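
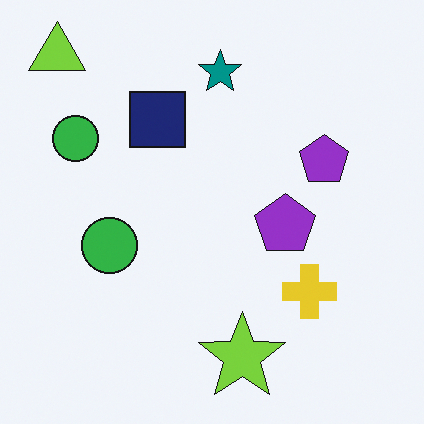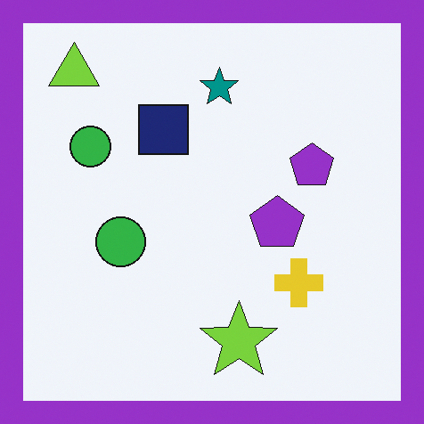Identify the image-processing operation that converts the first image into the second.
It was framed with a purple border.

A solid purple frame runs around the edge of the second image, with the content slightly shrunk inside it.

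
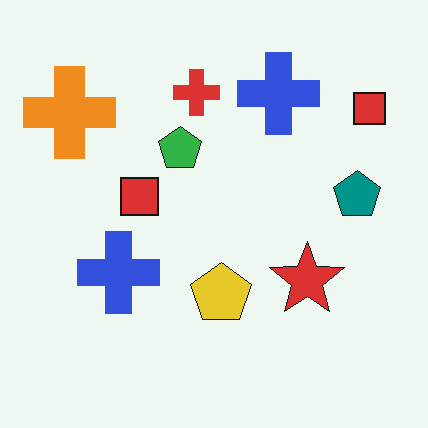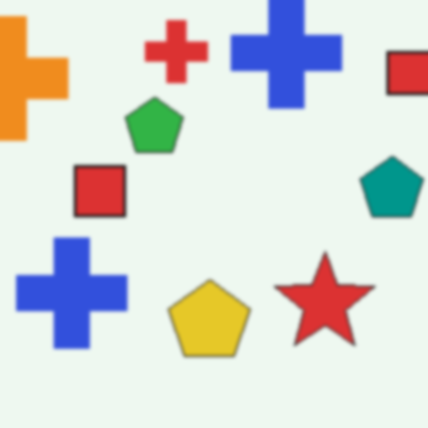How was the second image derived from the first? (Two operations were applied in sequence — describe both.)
This is the original image cropped slightly and scaled back up, then given a subtle gaussian blur.

The visible shapes are larger and the field of view is narrower; shapes near the original edges may be partly or wholly outside the frame — a crop-and-rescale. Shape edges and outlines are uniformly softened across the whole image.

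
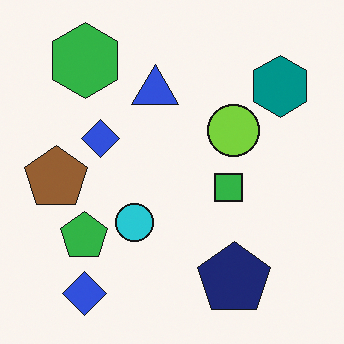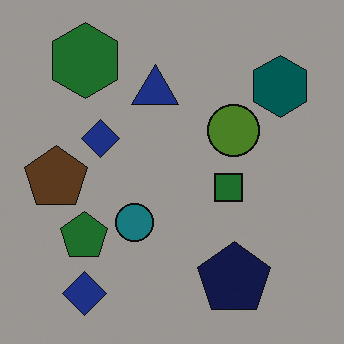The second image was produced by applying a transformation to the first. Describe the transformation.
This is the original image darkened a lot.

Every pixel — background and shapes alike — is uniformly darkened.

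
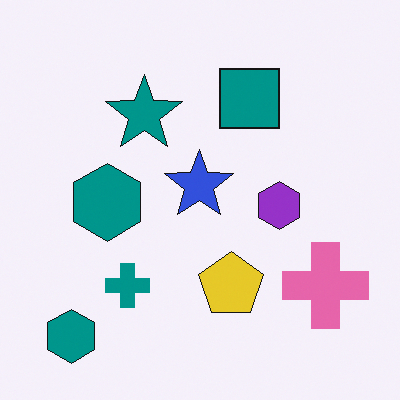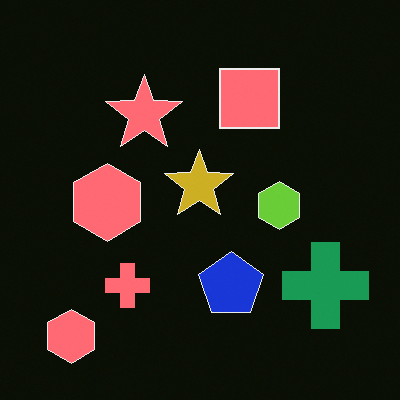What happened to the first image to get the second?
The image was color-inverted (negative).

The light background has become dark and every shape's color is its complement — a photographic negative.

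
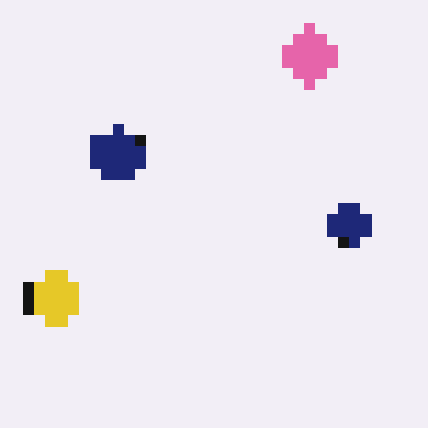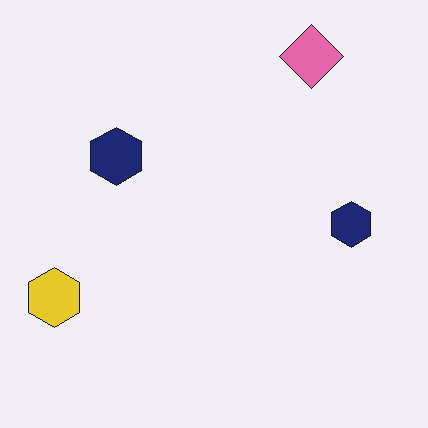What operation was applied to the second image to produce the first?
Heavily pixelated into large blocks.

Shapes are reduced to large square blocks; fine edges and outlines are lost — a downscale-then-upscale (mosaic) effect.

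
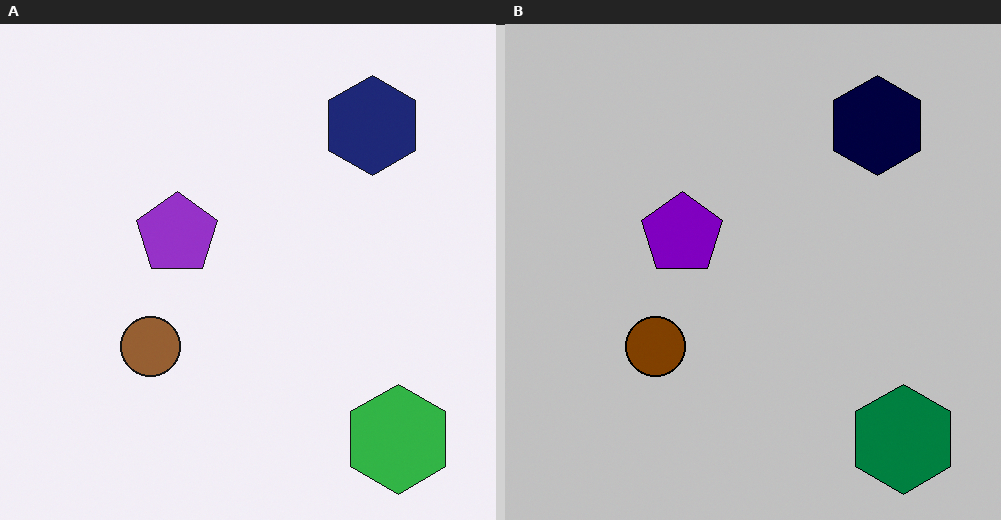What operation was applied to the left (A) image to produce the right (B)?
The right (B) image is the left (A) heavily posterized to just a handful of flat colors.

Each flat color has snapped to a coarser quantized level — most visibly, the near-white background has dropped to a flat grey.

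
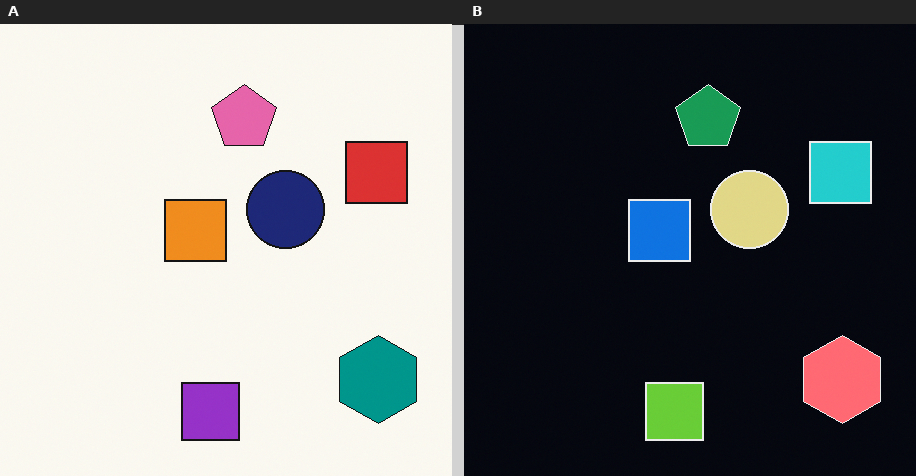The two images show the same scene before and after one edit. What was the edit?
The right (B) image is the left (A) color-inverted (negative).

The light background has become dark and every shape's color is its complement — a photographic negative.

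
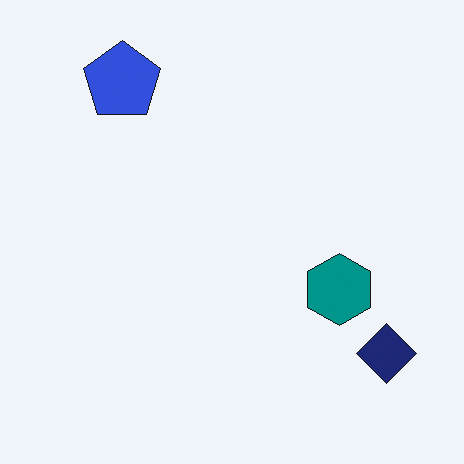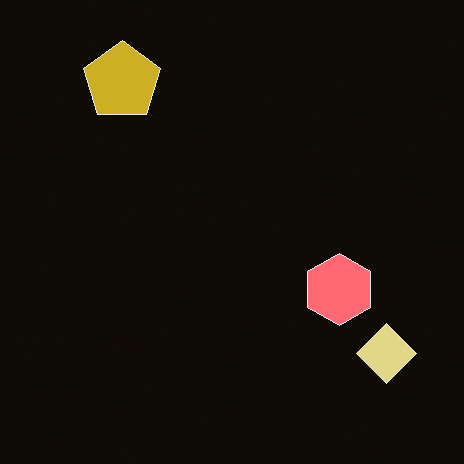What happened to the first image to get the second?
This is the original image color-inverted (negative).

The light background has become dark and every shape's color is its complement — a photographic negative.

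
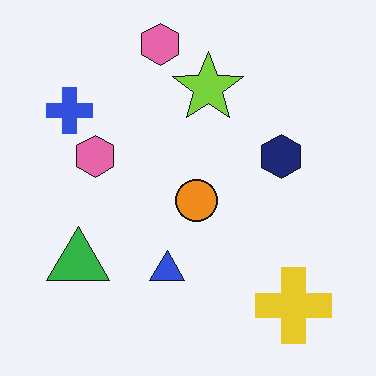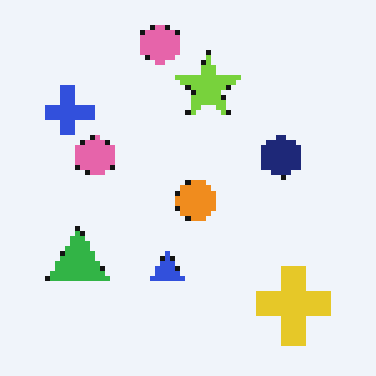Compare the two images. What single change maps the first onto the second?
The second image is the first lightly pixelated (a mild mosaic effect).

Shapes are reduced to large square blocks; fine edges and outlines are lost — a downscale-then-upscale (mosaic) effect.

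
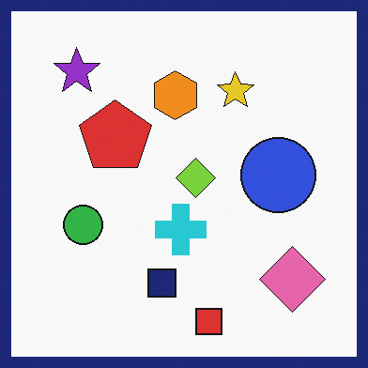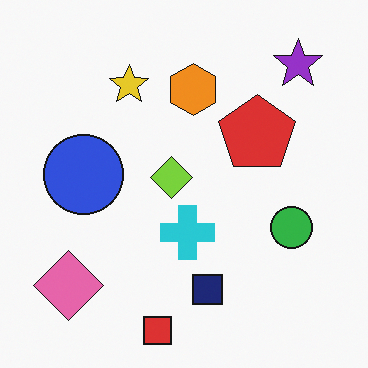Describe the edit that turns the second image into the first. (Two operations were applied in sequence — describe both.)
The first image is the second flipped horizontally (left ↔ right), then framed with a navy border.

The pink diamond is in the bottom-left of the second image and the bottom-right of the first — shapes on opposite sides of the vertical midline have swapped in a mirror flip. A solid navy frame runs around the edge of the first image, with the content slightly shrunk inside it.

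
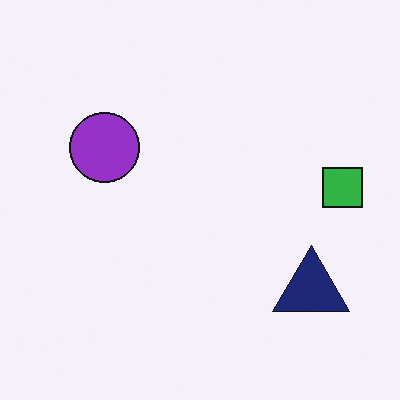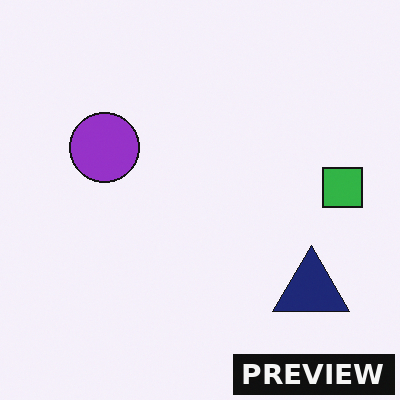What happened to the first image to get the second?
The second image is the first watermarked with the text "PREVIEW" in the lower-right corner.

A dark label reading "PREVIEW" appears in the lower-right corner.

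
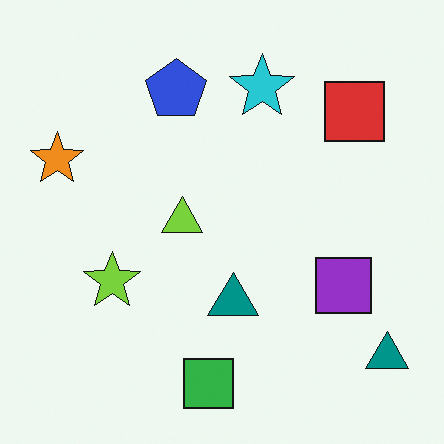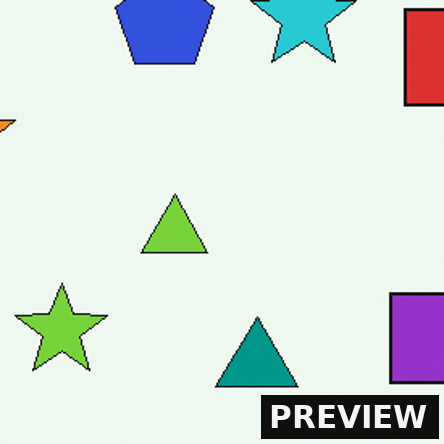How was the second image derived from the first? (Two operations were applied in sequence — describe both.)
The transformation is: cropped to a noticeably smaller region and rescaled, then watermarked with the text "PREVIEW" in the lower-right corner.

The visible shapes are larger and the field of view is narrower; shapes near the original edges may be partly or wholly outside the frame — a crop-and-rescale. A dark label reading "PREVIEW" appears in the lower-right corner.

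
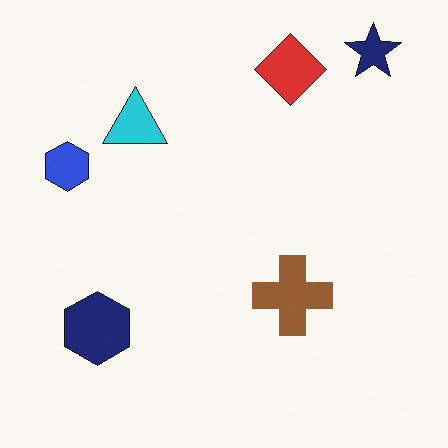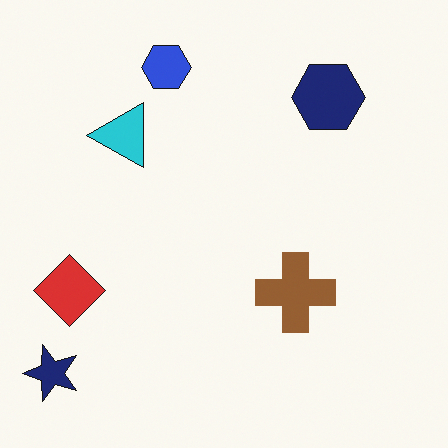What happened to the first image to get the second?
The second image is the first transposed (reflected across the top-left ↔ bottom-right diagonal).

Shapes have swapped their row and column positions — what was in the top-right is now in the bottom-left — a diagonal reflection.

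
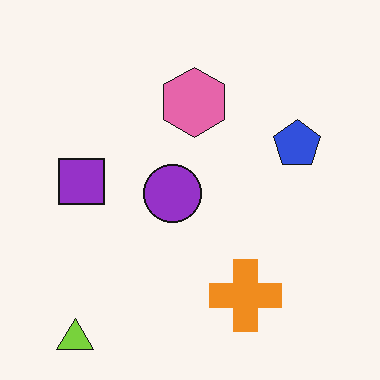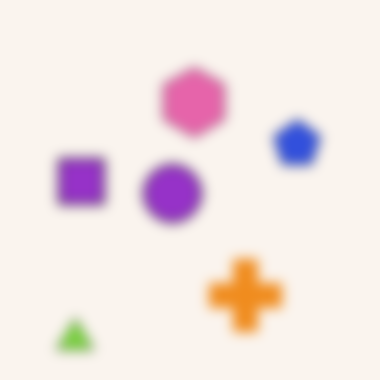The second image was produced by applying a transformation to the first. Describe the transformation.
It was strongly gaussian-blurred.

Shape edges and outlines are uniformly softened across the whole image.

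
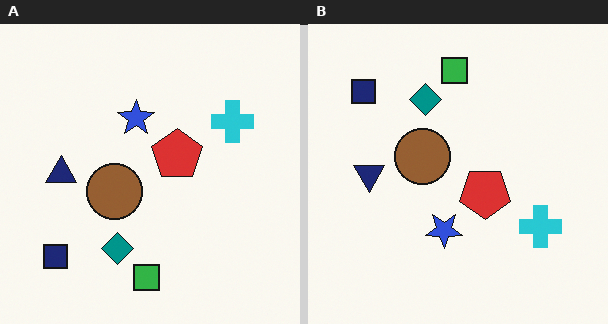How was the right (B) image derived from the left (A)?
Flipped vertically (top ↔ bottom).

The green square is in the bottom of the left (A) image and the top of the right (B) — shapes on opposite sides of the horizontal midline have swapped in a mirror flip.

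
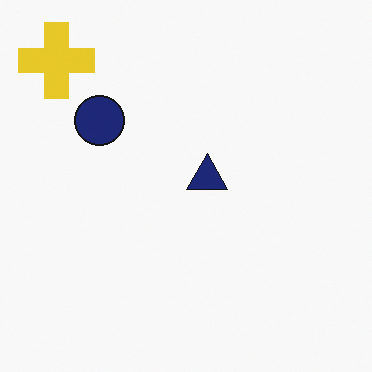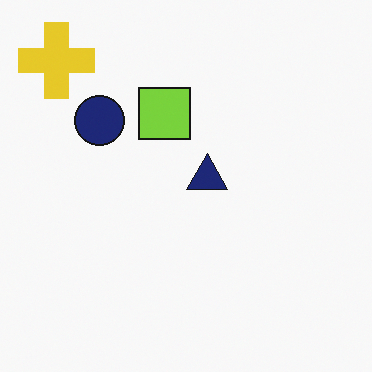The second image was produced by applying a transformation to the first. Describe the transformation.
Overlaid with an additional lime square.

A lime square appears in the second image that is absent from the first.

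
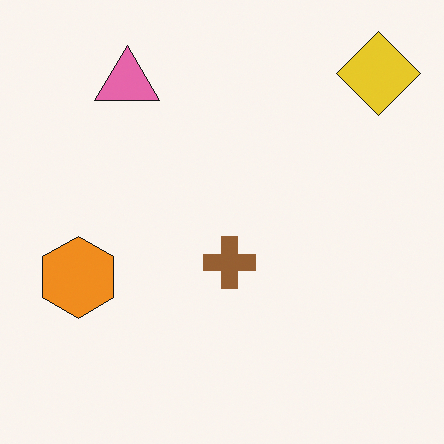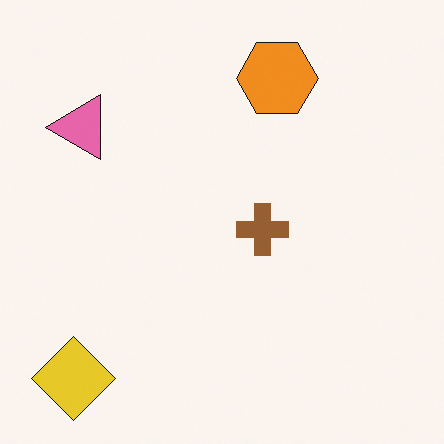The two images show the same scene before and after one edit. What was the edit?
The image was transposed (reflected across the top-left ↔ bottom-right diagonal).

Shapes have swapped their row and column positions — what was in the top-right is now in the bottom-left — a diagonal reflection.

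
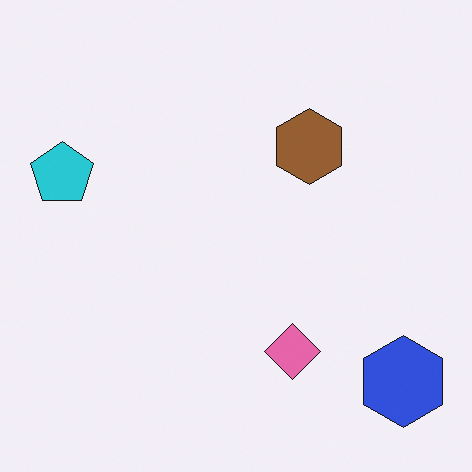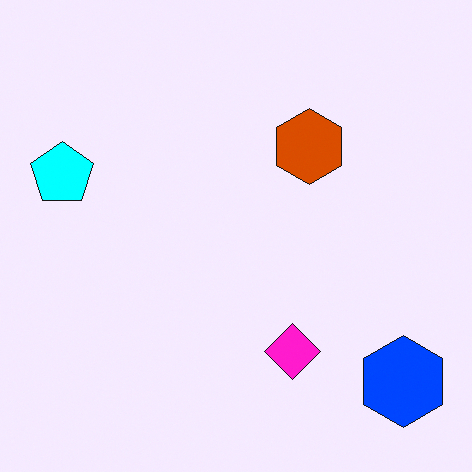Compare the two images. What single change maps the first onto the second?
The image was made much more vivid (saturation change).

All colors are more vivid — a global saturation change.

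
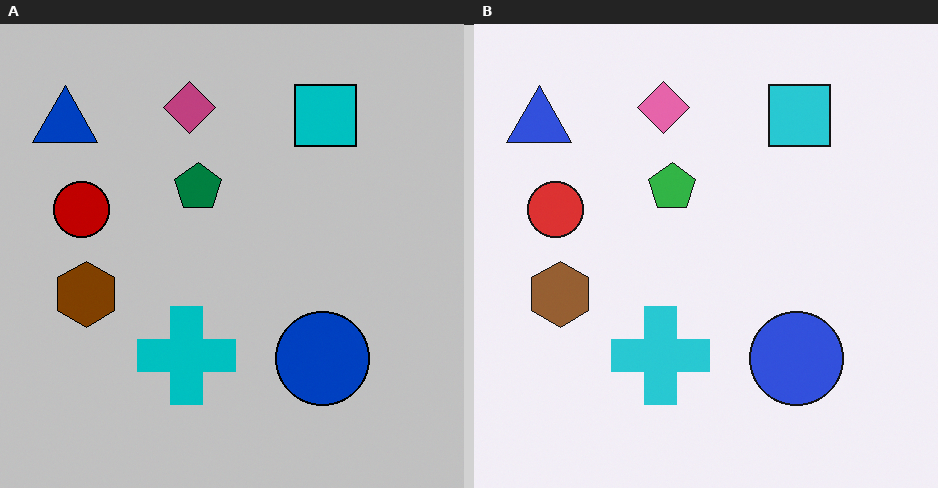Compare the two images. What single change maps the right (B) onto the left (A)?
This is the original image heavily posterized to just a handful of flat colors.

Each flat color has snapped to a coarser quantized level — most visibly, the near-white background has dropped to a flat grey.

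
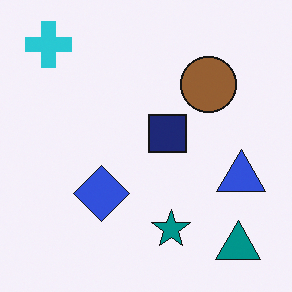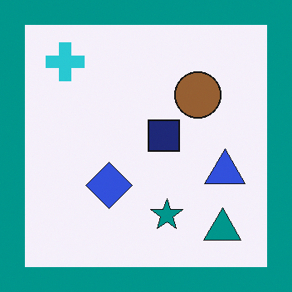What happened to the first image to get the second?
Framed with a teal border.

A solid teal frame runs around the edge of the second image, with the content slightly shrunk inside it.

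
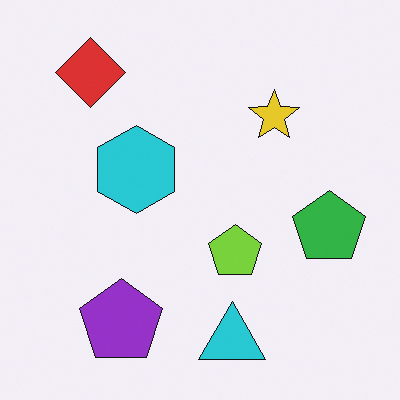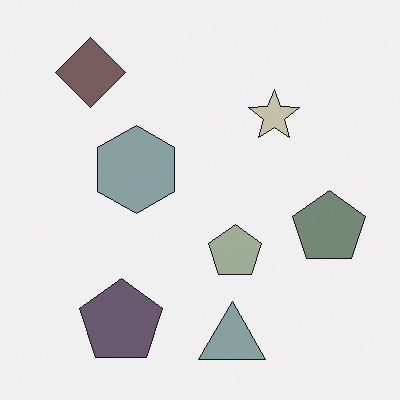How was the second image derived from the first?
This is the original image heavily desaturated.

All colors are more muted and greyish — a global saturation change.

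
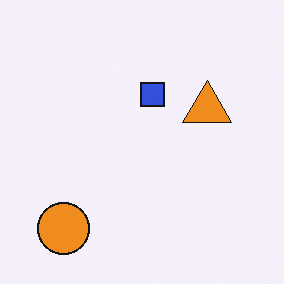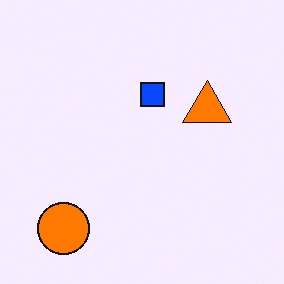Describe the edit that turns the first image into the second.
The image was heavily oversaturated.

All colors are more vivid — a global saturation change.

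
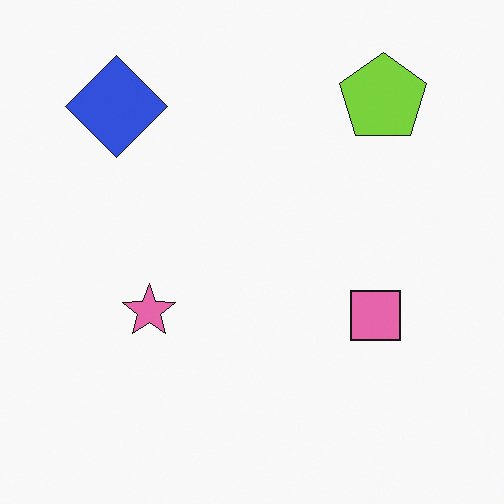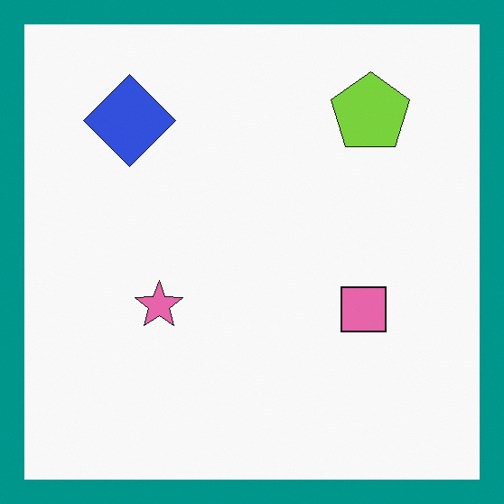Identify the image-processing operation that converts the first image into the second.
The transformation is: framed with a teal border.

A solid teal frame runs around the edge of the second image, with the content slightly shrunk inside it.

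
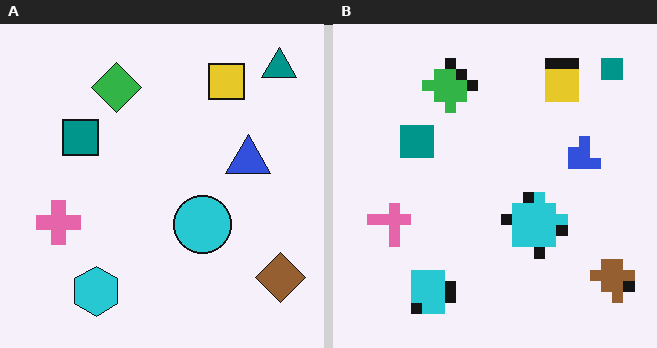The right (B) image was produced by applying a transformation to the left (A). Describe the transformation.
It was coarsely pixelated.

Shapes are reduced to large square blocks; fine edges and outlines are lost — a downscale-then-upscale (mosaic) effect.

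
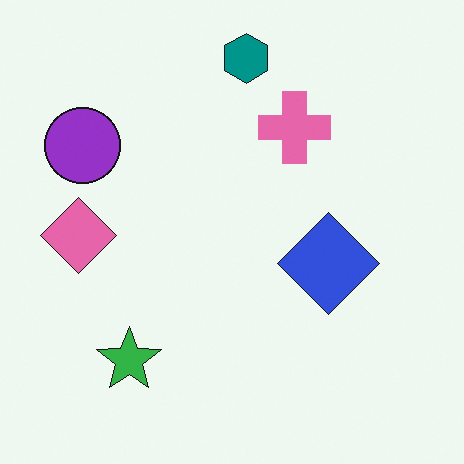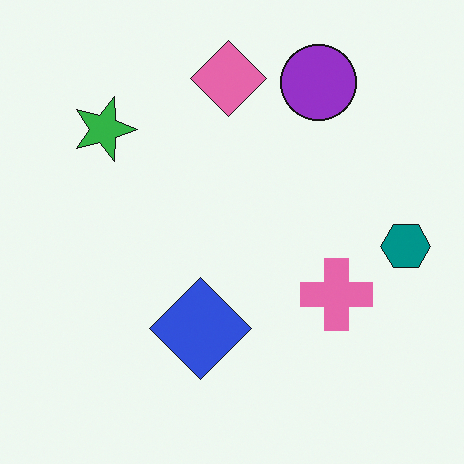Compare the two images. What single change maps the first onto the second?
It was rotated 90° clockwise.

The teal hexagon sits in the top of the first image and the right of the second — consistent with a whole-image 90° clockwise rotation.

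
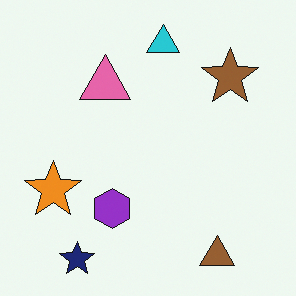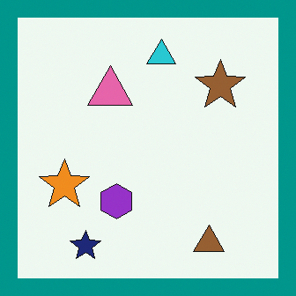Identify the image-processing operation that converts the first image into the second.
The second image is the first framed with a teal border.

A solid teal frame runs around the edge of the second image, with the content slightly shrunk inside it.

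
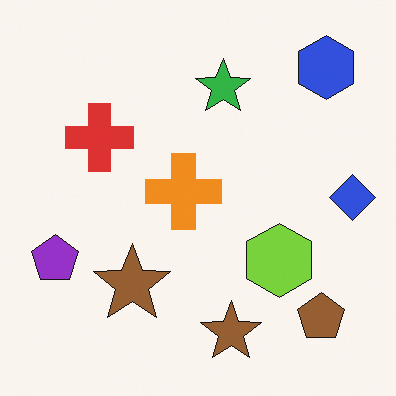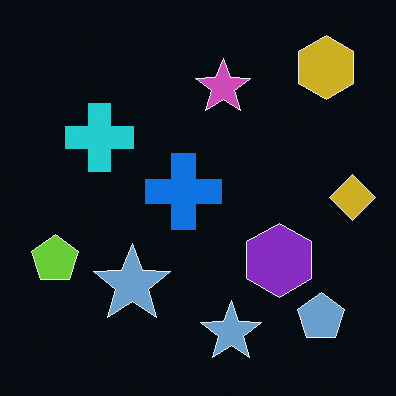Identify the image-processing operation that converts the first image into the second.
The transformation is: color-inverted (negative).

The light background has become dark and every shape's color is its complement — a photographic negative.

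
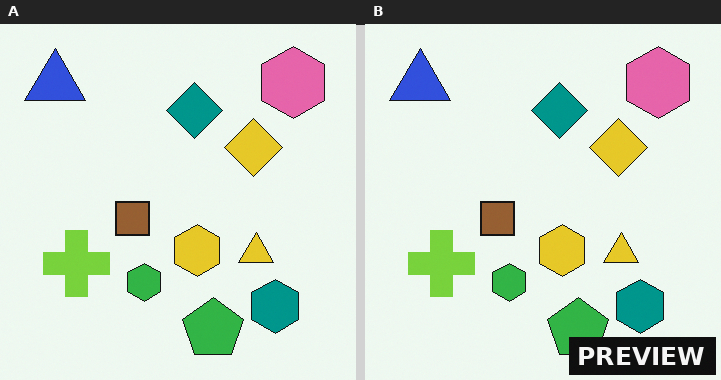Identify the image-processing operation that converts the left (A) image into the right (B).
The right (B) image is the left (A) watermarked with the text "PREVIEW" in the lower-right corner.

A dark label reading "PREVIEW" appears in the lower-right corner.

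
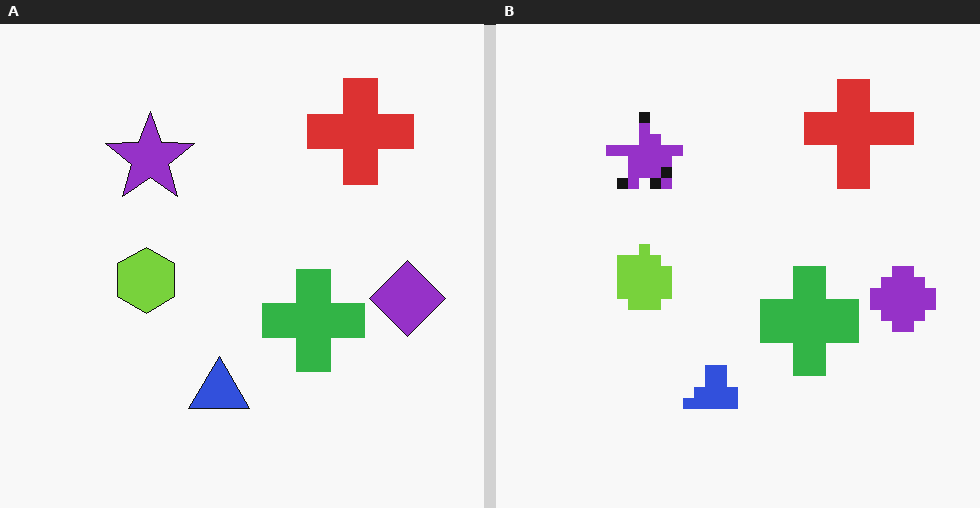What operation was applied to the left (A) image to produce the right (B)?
The transformation is: heavily pixelated into large blocks.

Shapes are reduced to large square blocks; fine edges and outlines are lost — a downscale-then-upscale (mosaic) effect.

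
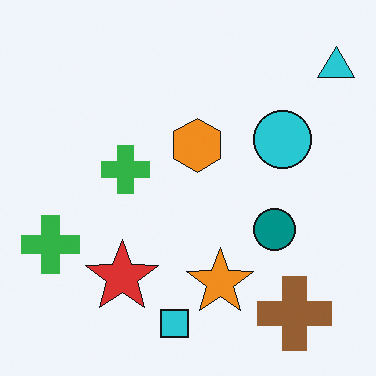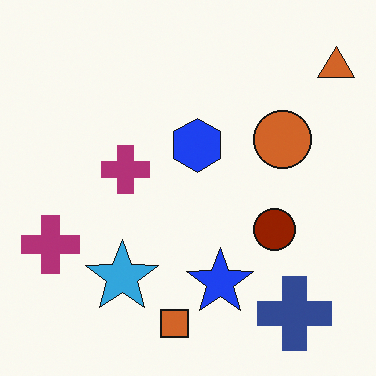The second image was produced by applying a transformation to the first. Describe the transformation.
The image was hue-shifted by a large amount.

Every shape's color has rotated by the same amount around the hue wheel — a uniform hue shift.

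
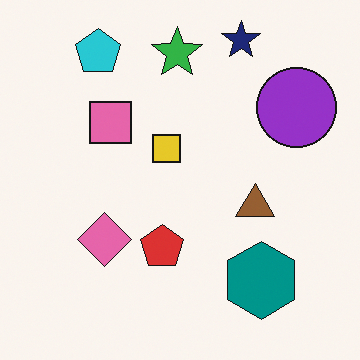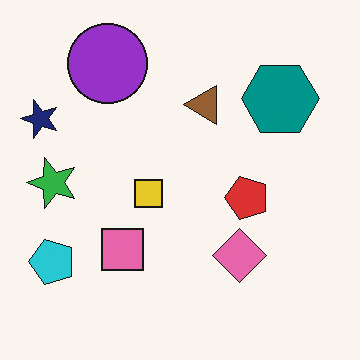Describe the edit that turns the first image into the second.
This is the original image rotated 90° counter-clockwise.

The navy star sits in the top-right of the first image and the top-left of the second — consistent with a whole-image 90° counter-clockwise rotation.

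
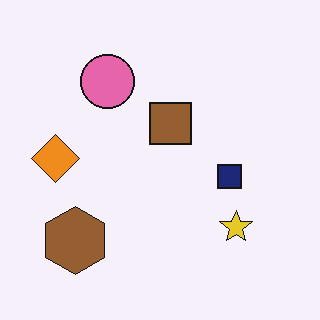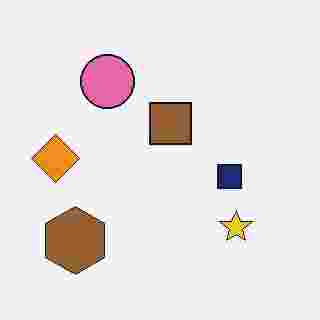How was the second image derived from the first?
This is the original image heavily JPEG-compressed with obvious blocking artifacts.

Blocky 8×8 compression artifacts appear around shape edges and the flat background shows ringing — characteristic JPEG degradation.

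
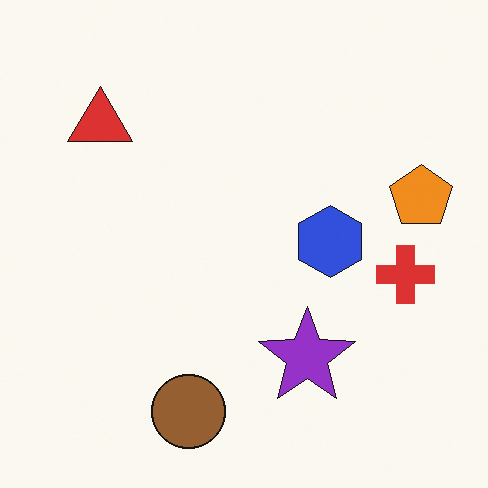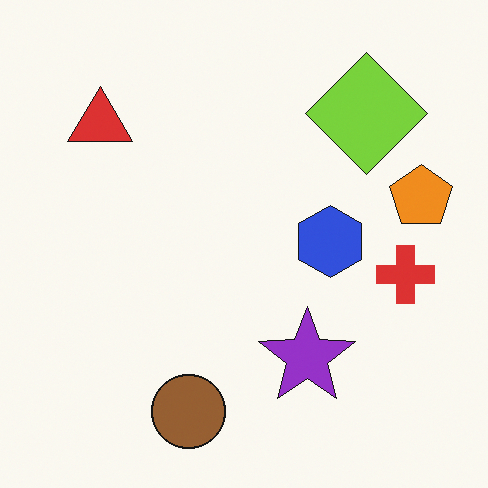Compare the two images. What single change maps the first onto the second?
The second image is the first overlaid with an additional lime diamond.

A lime diamond appears in the second image that is absent from the first.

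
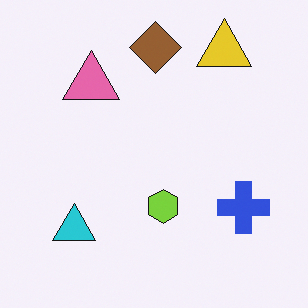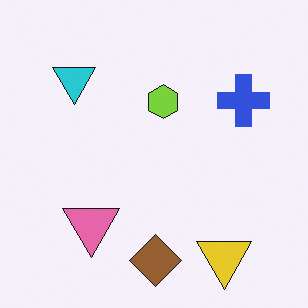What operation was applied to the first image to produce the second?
The transformation is: flipped vertically (top ↔ bottom).

The brown diamond is in the top of the first image and the bottom of the second — shapes on opposite sides of the horizontal midline have swapped in a mirror flip.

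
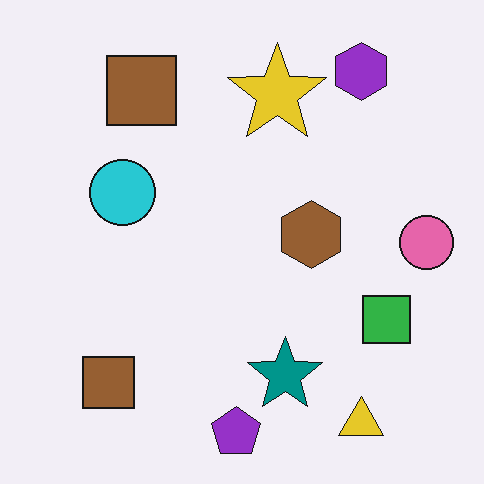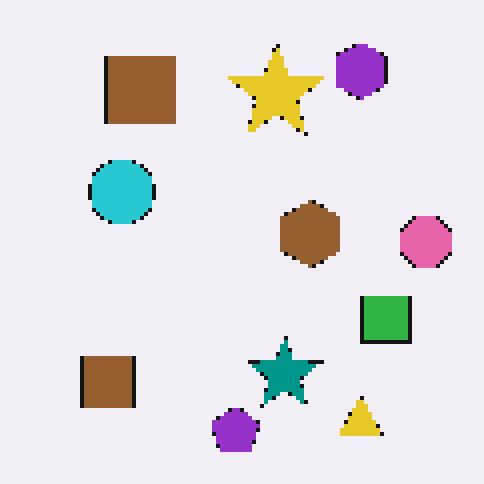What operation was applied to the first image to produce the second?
The transformation is: lightly pixelated (a mild mosaic effect).

Shapes are reduced to large square blocks; fine edges and outlines are lost — a downscale-then-upscale (mosaic) effect.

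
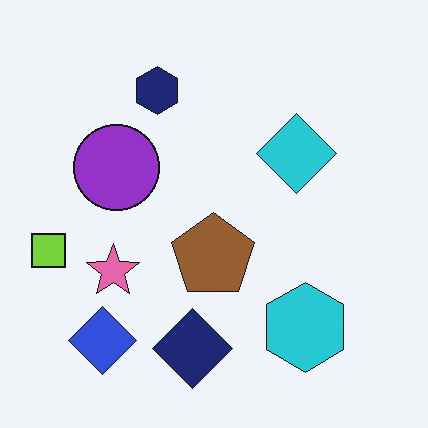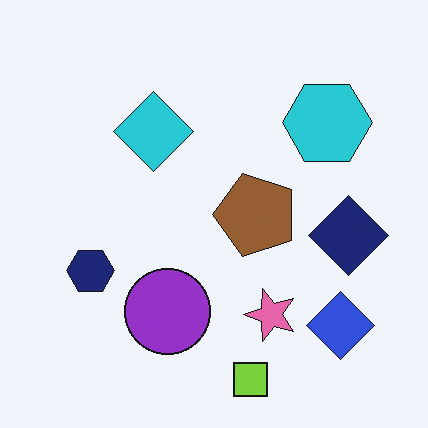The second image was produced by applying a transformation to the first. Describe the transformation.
Rotated 90° counter-clockwise.

The lime square sits in the left of the first image and the bottom of the second — consistent with a whole-image 90° counter-clockwise rotation.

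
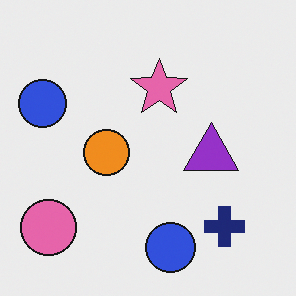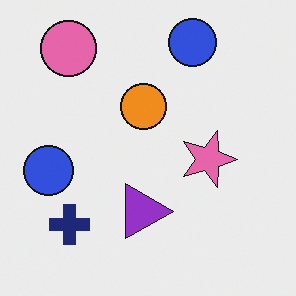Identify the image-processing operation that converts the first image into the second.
Rotated 90° clockwise.

The pink circle sits in the bottom-left of the first image and the top-left of the second — consistent with a whole-image 90° clockwise rotation.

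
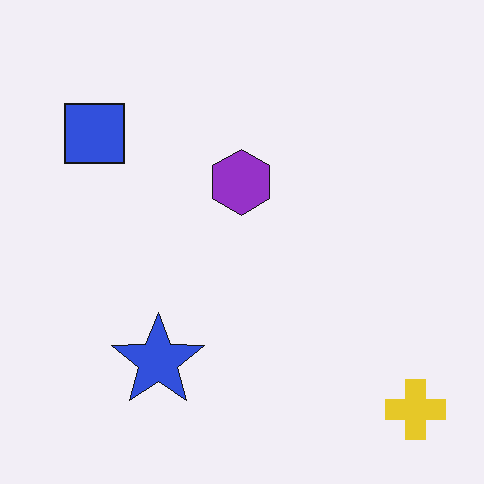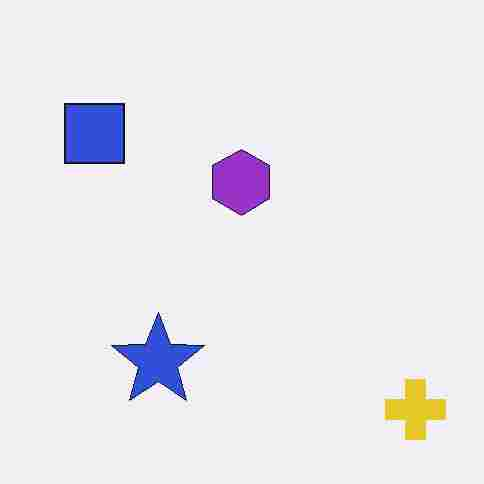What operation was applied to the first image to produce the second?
The image was degraded with heavy JPEG compression.

Blocky 8×8 compression artifacts appear around shape edges and the flat background shows ringing — characteristic JPEG degradation.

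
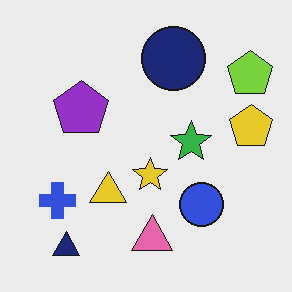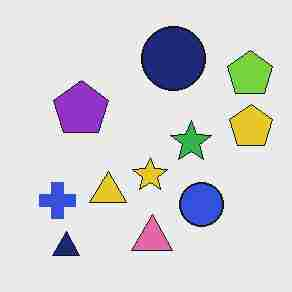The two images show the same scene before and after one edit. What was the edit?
It was heavily JPEG-compressed with obvious blocking artifacts.

Blocky 8×8 compression artifacts appear around shape edges and the flat background shows ringing — characteristic JPEG degradation.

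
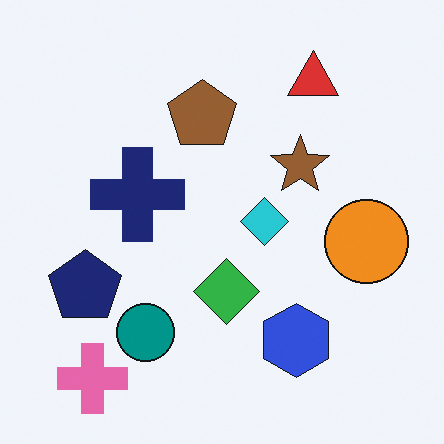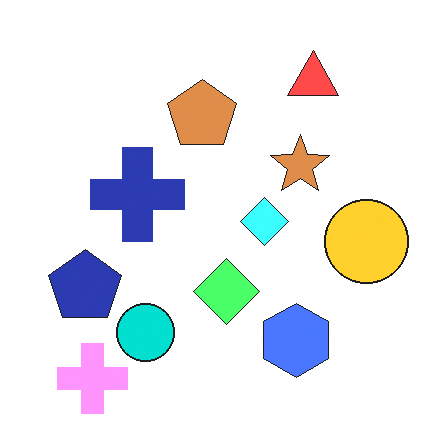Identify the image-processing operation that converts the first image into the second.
The image was brightened a lot.

Every pixel — background and shapes alike — is uniformly brightened.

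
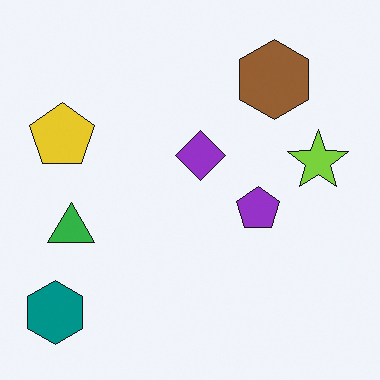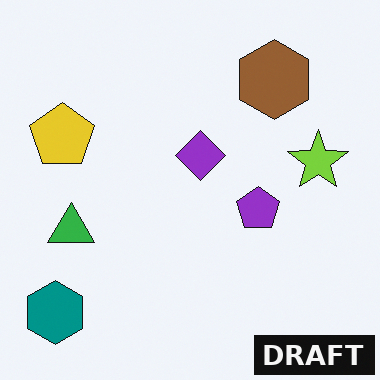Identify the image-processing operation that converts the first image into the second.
Watermarked with the text "DRAFT" in the lower-right corner.

A dark label reading "DRAFT" appears in the lower-right corner.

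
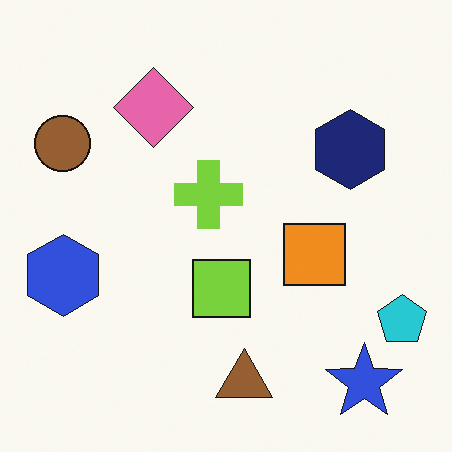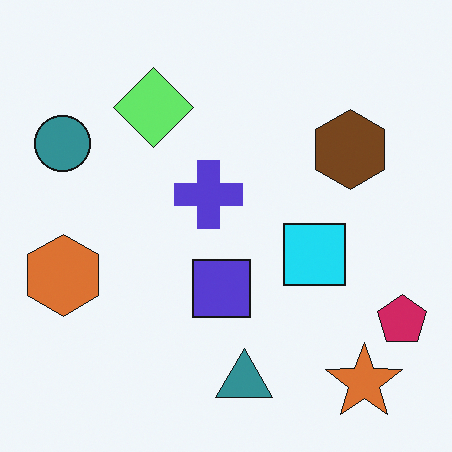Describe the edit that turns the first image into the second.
The second image is the first hue-shifted by a moderate amount.

Every shape's color has rotated by the same amount around the hue wheel — a uniform hue shift.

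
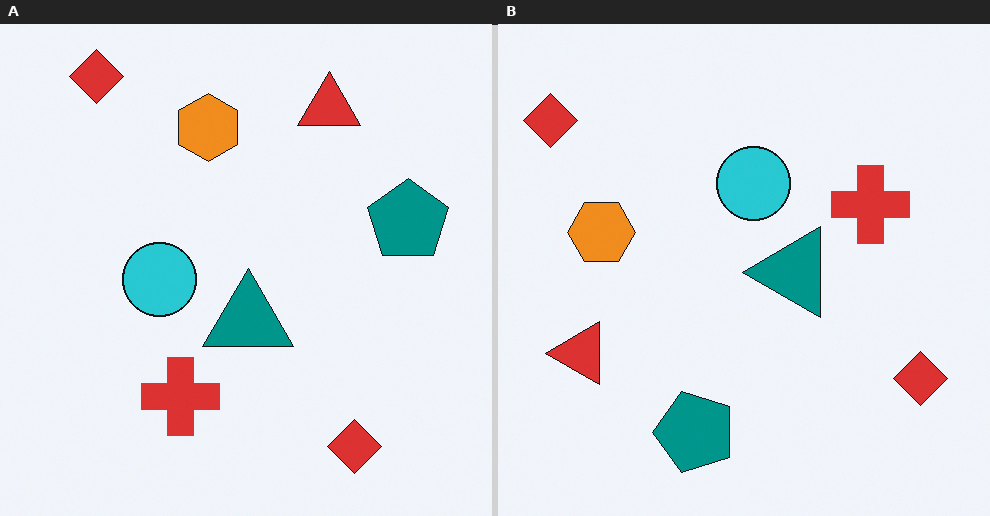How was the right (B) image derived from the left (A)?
The transformation is: transposed (reflected across the top-left ↔ bottom-right diagonal).

Shapes have swapped their row and column positions — what was in the top-right is now in the bottom-left — a diagonal reflection.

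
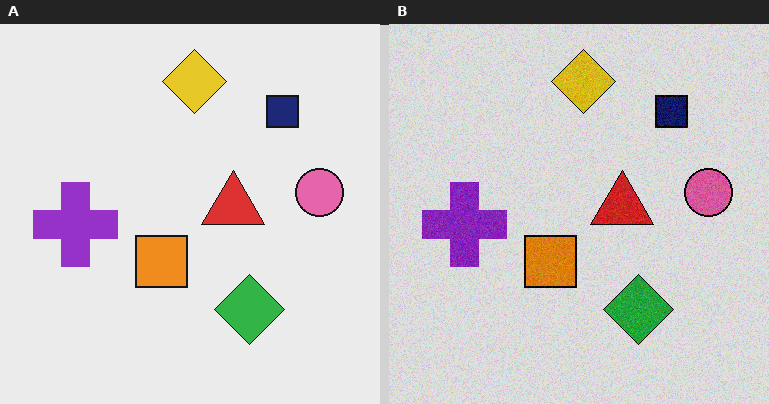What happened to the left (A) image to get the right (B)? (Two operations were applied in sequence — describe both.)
The image was degraded with light additive noise, then posterized to a reduced palette.

Random speckle covers the whole image, including the flat background. Each flat color has snapped to a coarser quantized level — most visibly, the near-white background has dropped to a flat grey.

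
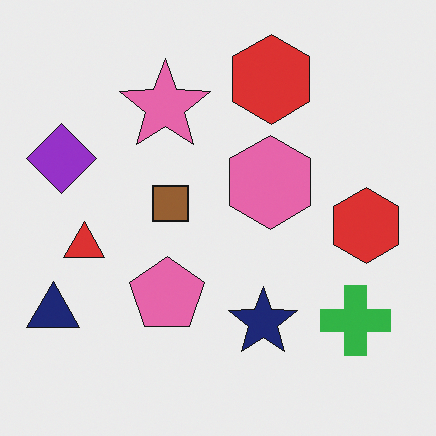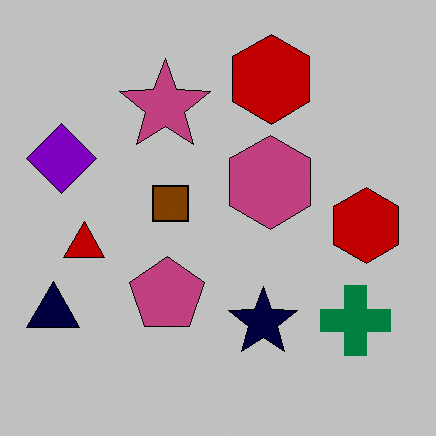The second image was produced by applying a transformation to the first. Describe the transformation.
This is the original image heavily posterized to just a handful of flat colors.

Each flat color has snapped to a coarser quantized level — most visibly, the near-white background has dropped to a flat grey.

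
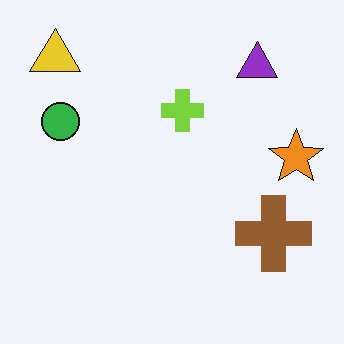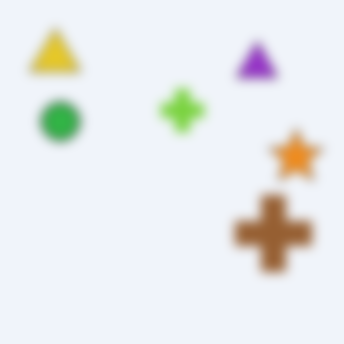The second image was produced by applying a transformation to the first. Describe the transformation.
The second image is the first strongly gaussian-blurred.

Shape edges and outlines are uniformly softened across the whole image.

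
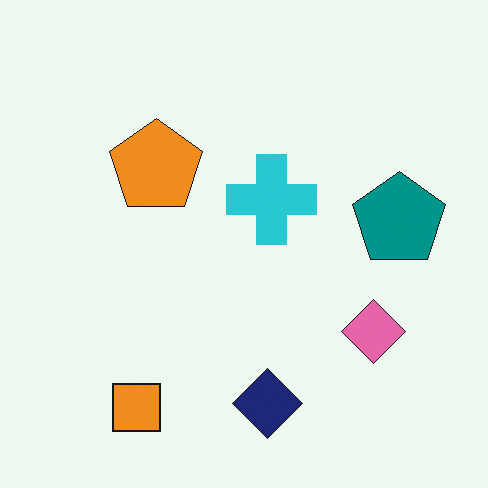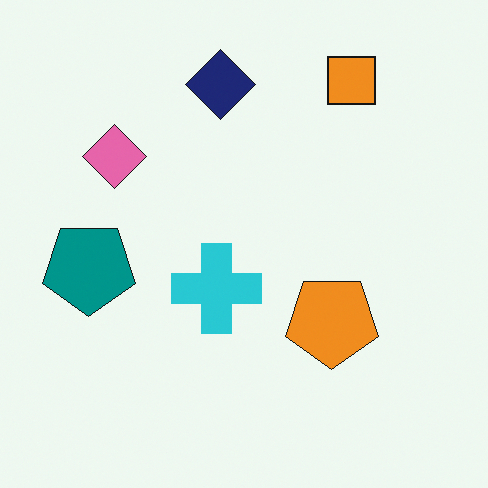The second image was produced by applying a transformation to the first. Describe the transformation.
The second image is the first rotated 180°.

The orange square sits in the bottom-left of the first image and the top-right of the second — consistent with a whole-image 180° rotation.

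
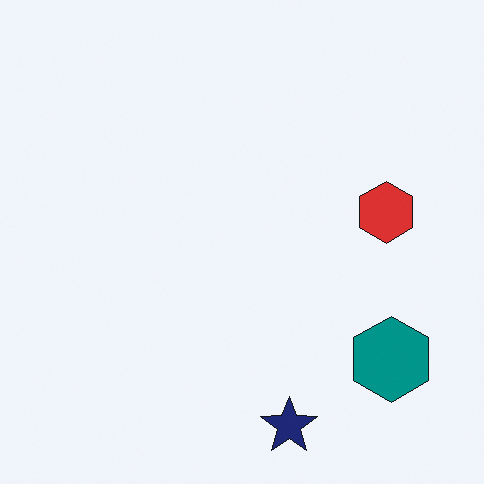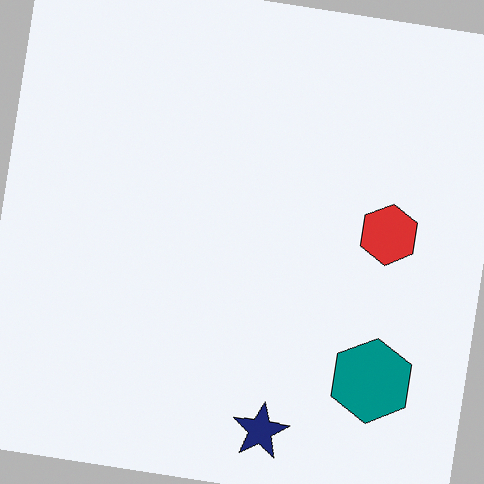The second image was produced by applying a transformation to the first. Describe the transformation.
This is the original image rotated clockwise by a slight angle.

Every shape is tilted by the same angle and the image corners show triangular fill wedges — a whole-image rotation by a non-right angle.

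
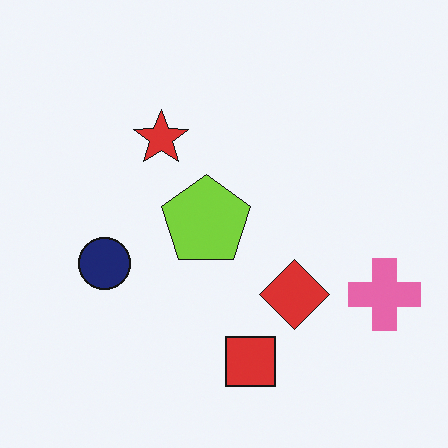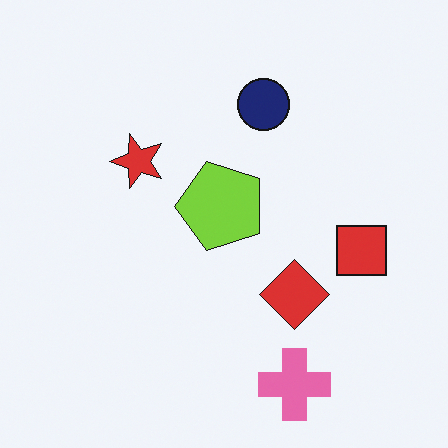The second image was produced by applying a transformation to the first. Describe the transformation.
This is the original image transposed (reflected across the top-left ↔ bottom-right diagonal).

Shapes have swapped their row and column positions — what was in the top-right is now in the bottom-left — a diagonal reflection.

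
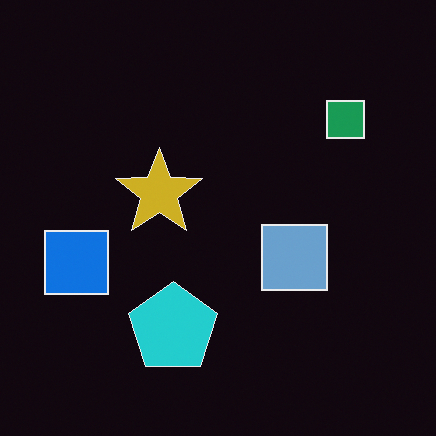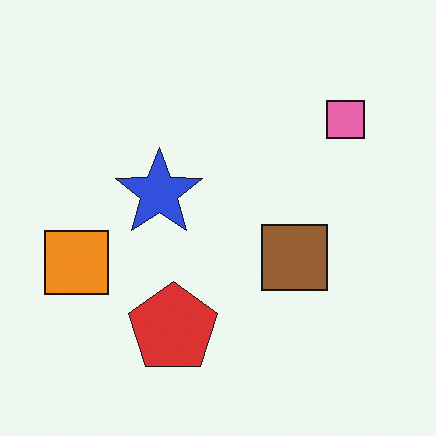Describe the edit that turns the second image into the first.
This is the original image color-inverted (negative).

The light background has become dark and every shape's color is its complement — a photographic negative.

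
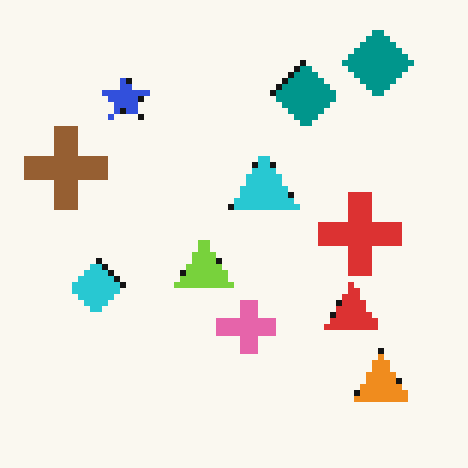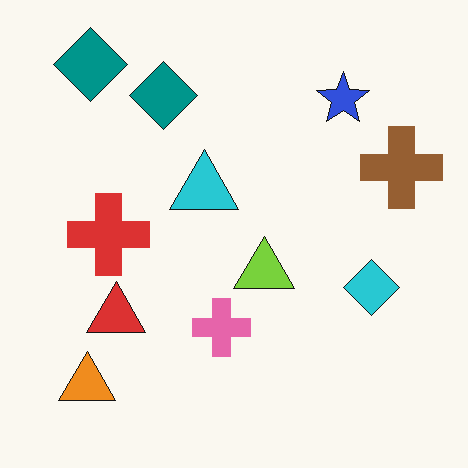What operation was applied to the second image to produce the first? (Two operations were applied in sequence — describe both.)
The first image is the second moderately pixelated, then flipped horizontally (left ↔ right).

Shapes are reduced to large square blocks; fine edges and outlines are lost — a downscale-then-upscale (mosaic) effect. The brown cross is in the right of the second image and the left of the first — shapes on opposite sides of the vertical midline have swapped in a mirror flip.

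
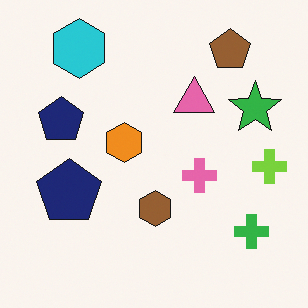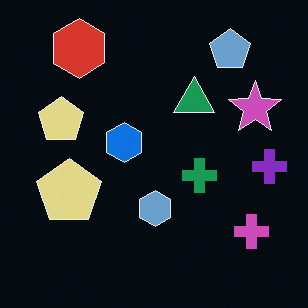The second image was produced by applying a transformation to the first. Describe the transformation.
The image was color-inverted (negative).

The light background has become dark and every shape's color is its complement — a photographic negative.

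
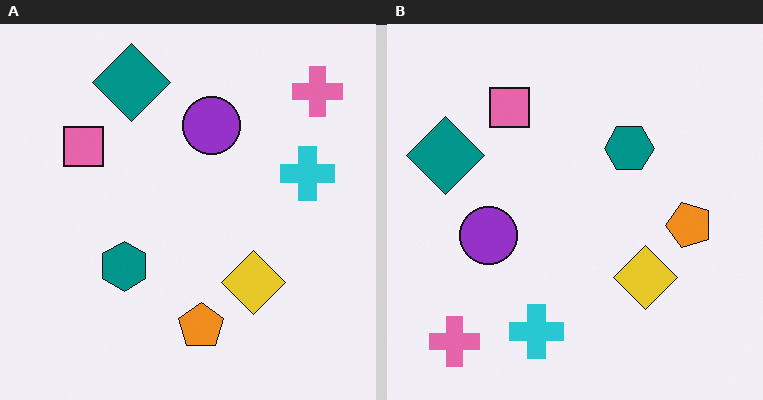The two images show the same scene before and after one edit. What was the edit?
The image was transposed (reflected across the top-left ↔ bottom-right diagonal).

Shapes have swapped their row and column positions — what was in the top-right is now in the bottom-left — a diagonal reflection.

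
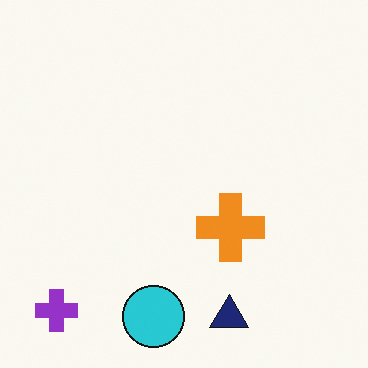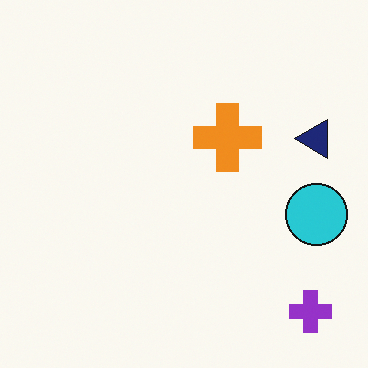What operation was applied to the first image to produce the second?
Rotated 90° counter-clockwise.

The purple cross sits in the bottom-left of the first image and the bottom-right of the second — consistent with a whole-image 90° counter-clockwise rotation.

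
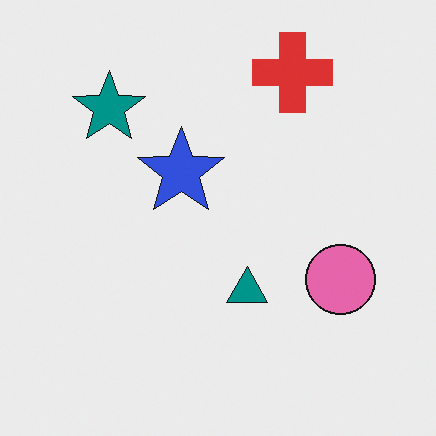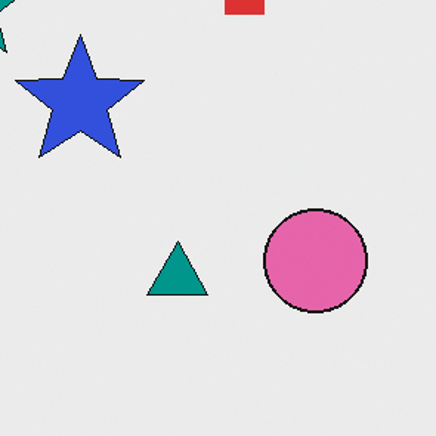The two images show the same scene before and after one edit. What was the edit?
It was cropped slightly and scaled back up.

The visible shapes are larger and the field of view is narrower; shapes near the original edges may be partly or wholly outside the frame — a crop-and-rescale.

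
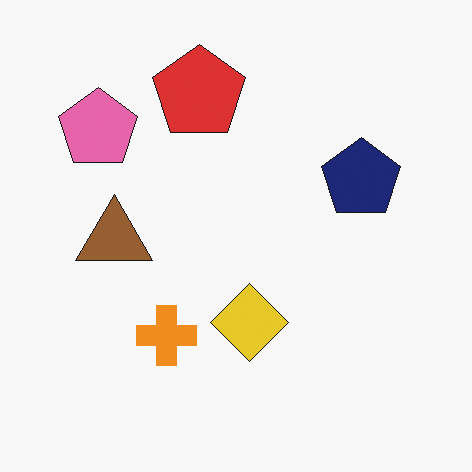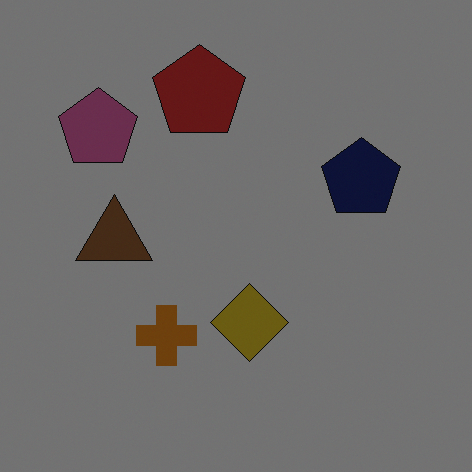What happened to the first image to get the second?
It was darkened a lot.

Every pixel — background and shapes alike — is uniformly darkened.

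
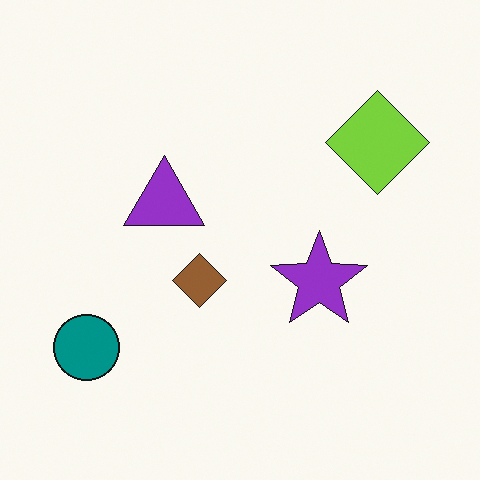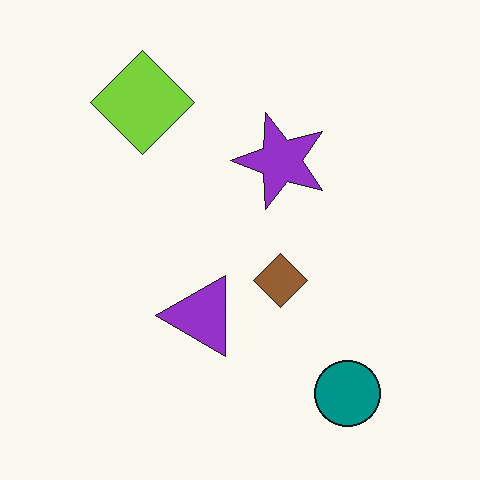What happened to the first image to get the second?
The image was rotated 90° counter-clockwise.

The teal circle sits in the bottom-left of the first image and the bottom-right of the second — consistent with a whole-image 90° counter-clockwise rotation.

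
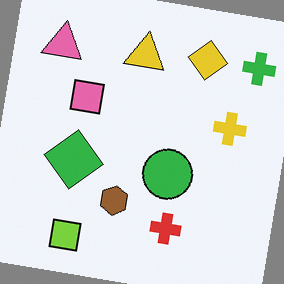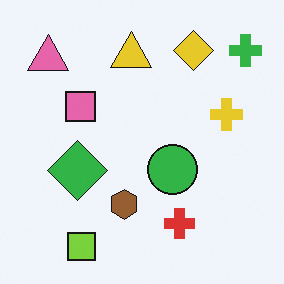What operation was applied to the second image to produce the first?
The image was rotated clockwise by a slight angle.

Every shape is tilted by the same angle and the image corners show triangular fill wedges — a whole-image rotation by a non-right angle.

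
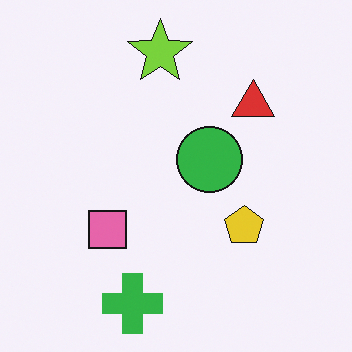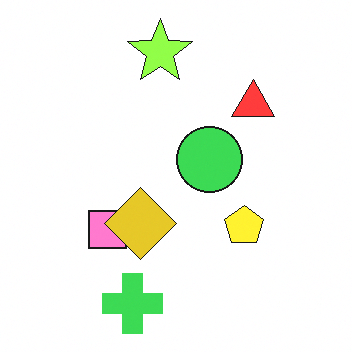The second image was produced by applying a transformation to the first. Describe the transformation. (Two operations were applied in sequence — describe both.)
The second image is the first brightened a little, then overlaid with an additional yellow diamond.

Every pixel — background and shapes alike — is uniformly brightened. A yellow diamond appears in the second image that is absent from the first.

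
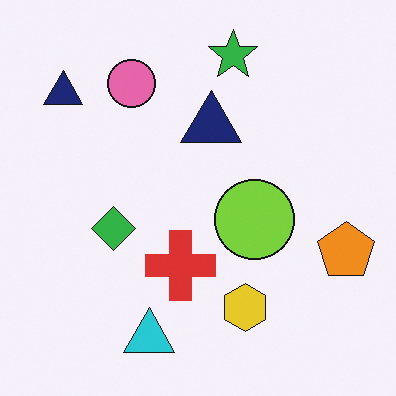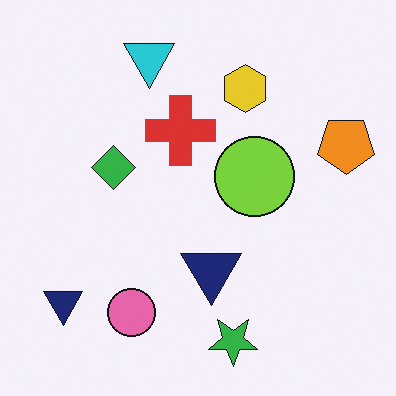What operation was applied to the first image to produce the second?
The image was flipped vertically (top ↔ bottom).

The green star is in the top of the first image and the bottom of the second — shapes on opposite sides of the horizontal midline have swapped in a mirror flip.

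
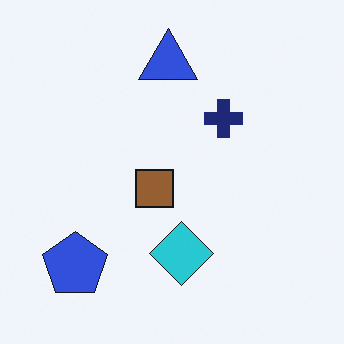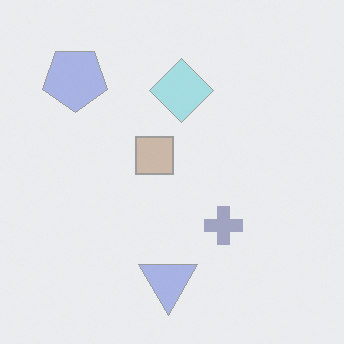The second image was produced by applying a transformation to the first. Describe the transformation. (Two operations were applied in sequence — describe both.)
Flipped vertically (top ↔ bottom), then washed out (contrast reduced).

The blue triangle is in the top of the first image and the bottom of the second — shapes on opposite sides of the horizontal midline have swapped in a mirror flip. Tones are pushed toward mid-grey across the whole image — a global contrast change.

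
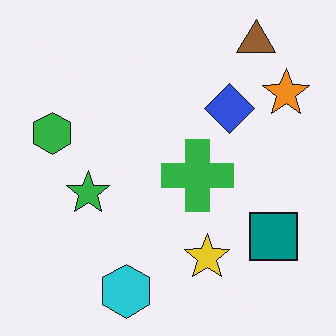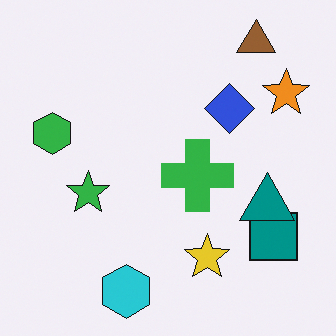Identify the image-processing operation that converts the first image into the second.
The transformation is: overlaid with an additional teal triangle.

A teal triangle appears in the second image that is absent from the first.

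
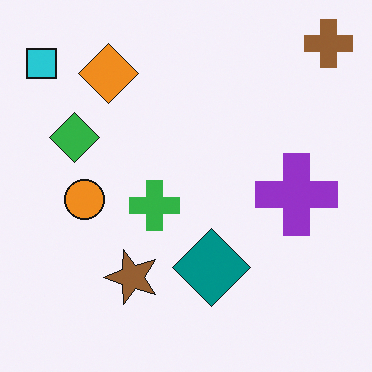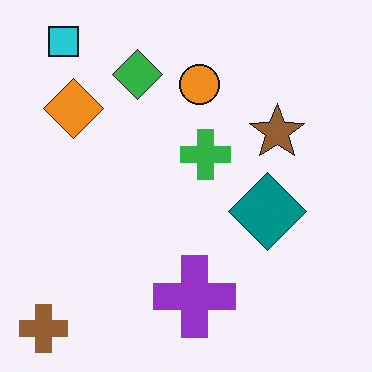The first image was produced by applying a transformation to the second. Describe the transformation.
This is the original image transposed (reflected across the top-left ↔ bottom-right diagonal).

Shapes have swapped their row and column positions — what was in the top-right is now in the bottom-left — a diagonal reflection.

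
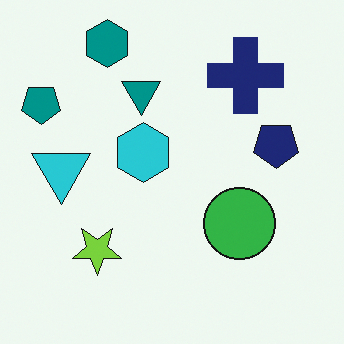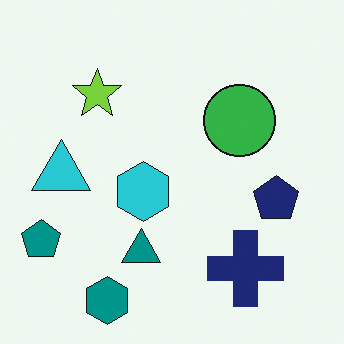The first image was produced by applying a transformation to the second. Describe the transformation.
The first image is the second flipped vertically (top ↔ bottom).

The teal hexagon is in the bottom-left of the second image and the top-left of the first — shapes on opposite sides of the horizontal midline have swapped in a mirror flip.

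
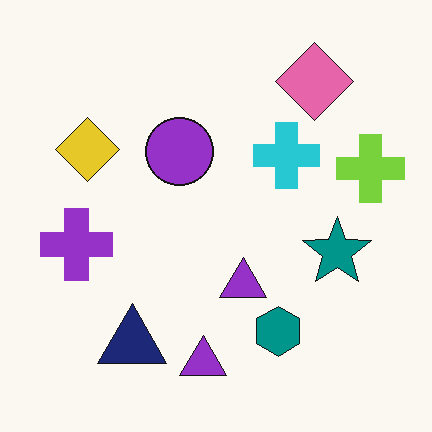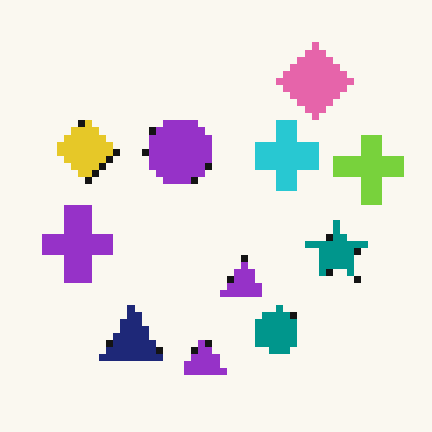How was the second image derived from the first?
This is the original image moderately pixelated.

Shapes are reduced to large square blocks; fine edges and outlines are lost — a downscale-then-upscale (mosaic) effect.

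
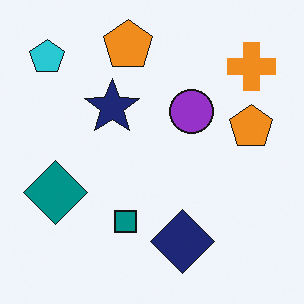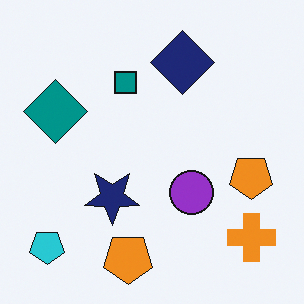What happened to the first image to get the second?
It was flipped vertically (top ↔ bottom).

The cyan pentagon is in the top-left of the first image and the bottom-left of the second — shapes on opposite sides of the horizontal midline have swapped in a mirror flip.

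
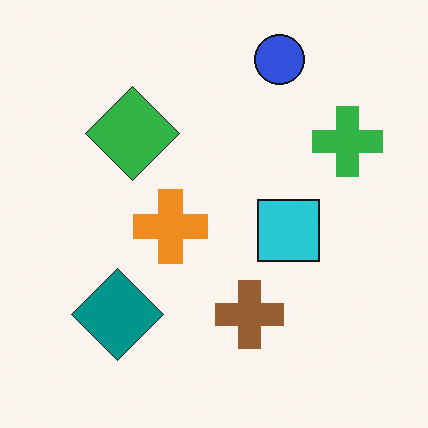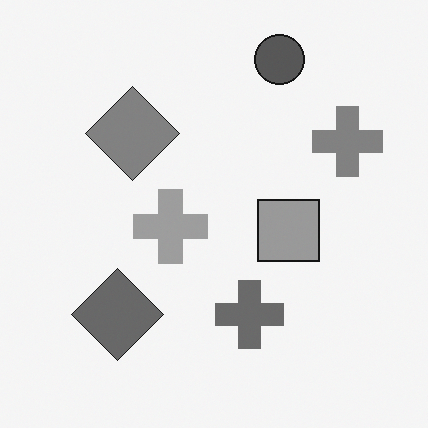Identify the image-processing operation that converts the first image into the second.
The transformation is: converted to grayscale.

All color is removed — every shape is now a shade of grey.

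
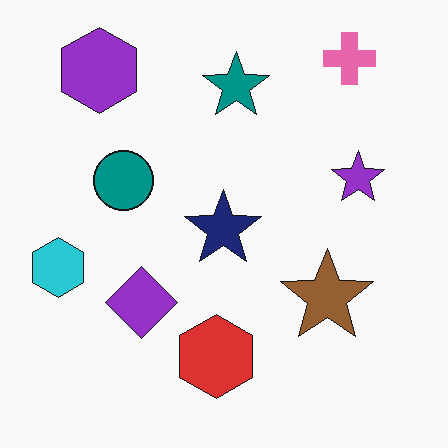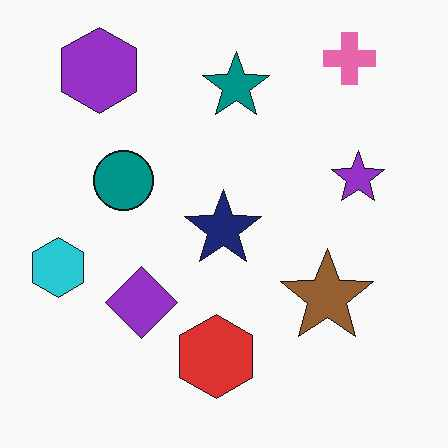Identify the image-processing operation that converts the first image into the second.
The transformation is: JPEG-compressed with visible artifacts.

Blocky 8×8 compression artifacts appear around shape edges and the flat background shows ringing — characteristic JPEG degradation.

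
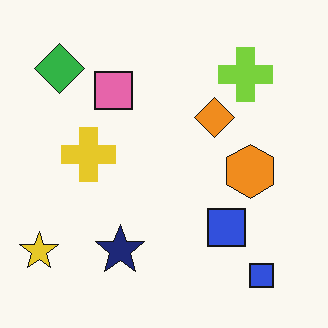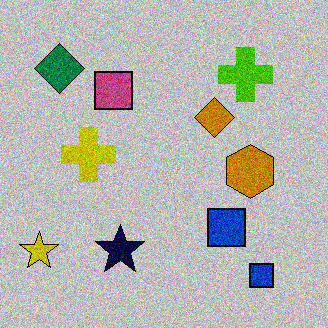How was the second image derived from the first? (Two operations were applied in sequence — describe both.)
This is the original image heavily posterized to just a handful of flat colors, then degraded with visible gaussian noise.

Each flat color has snapped to a coarser quantized level — most visibly, the near-white background has dropped to a flat grey. Random speckle covers the whole image, including the flat background.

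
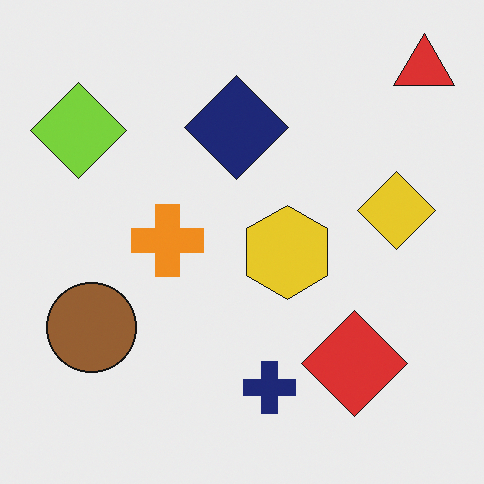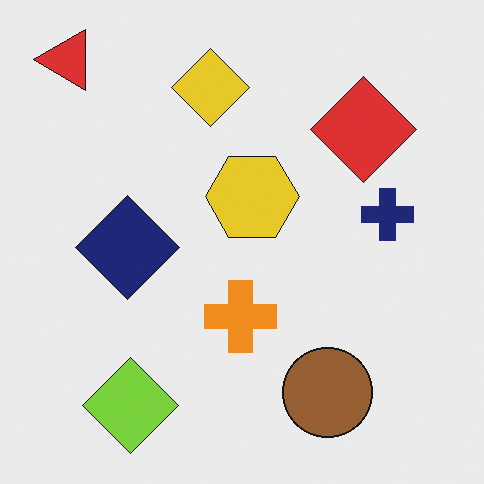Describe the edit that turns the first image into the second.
Rotated 90° counter-clockwise.

The red triangle sits in the top-right of the first image and the top-left of the second — consistent with a whole-image 90° counter-clockwise rotation.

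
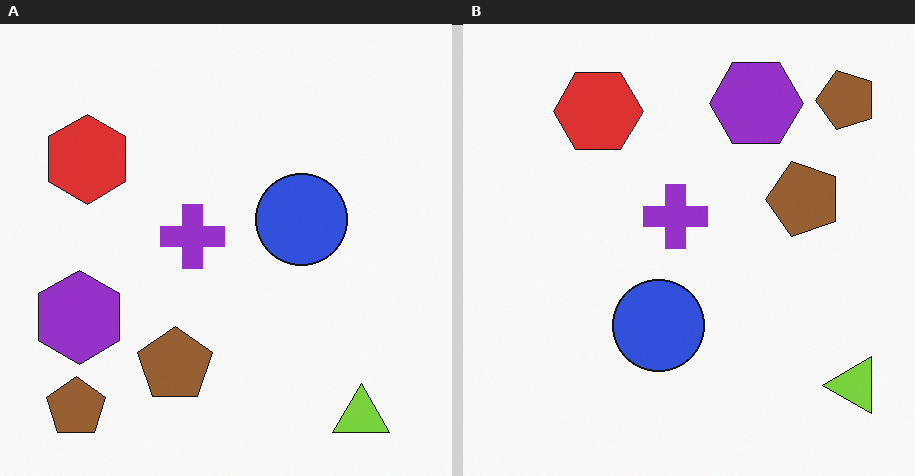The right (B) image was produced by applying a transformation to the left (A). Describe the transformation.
The right (B) image is the left (A) transposed (reflected across the top-left ↔ bottom-right diagonal).

Shapes have swapped their row and column positions — what was in the top-right is now in the bottom-left — a diagonal reflection.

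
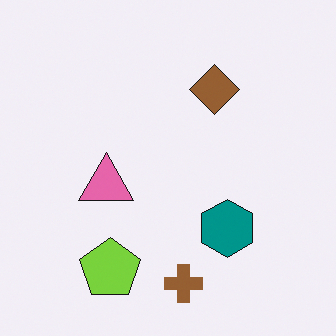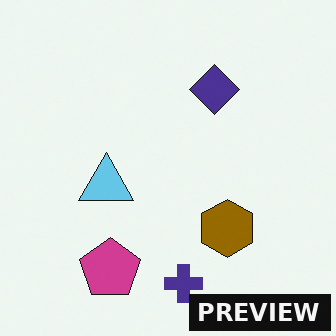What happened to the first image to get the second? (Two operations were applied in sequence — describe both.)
The image was hue-shifted by a large amount, then watermarked with the text "PREVIEW" in the lower-right corner.

Every shape's color has rotated by the same amount around the hue wheel — a uniform hue shift. A dark label reading "PREVIEW" appears in the lower-right corner.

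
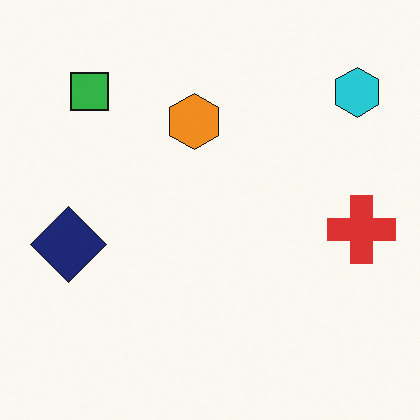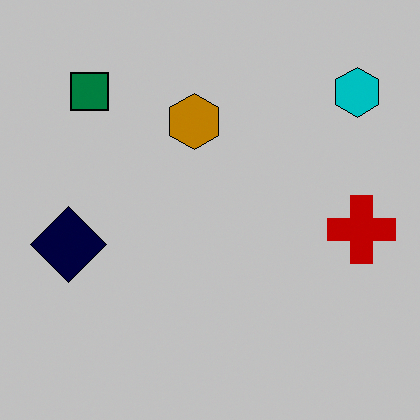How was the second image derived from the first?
It was aggressively posterized.

Each flat color has snapped to a coarser quantized level — most visibly, the near-white background has dropped to a flat grey.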